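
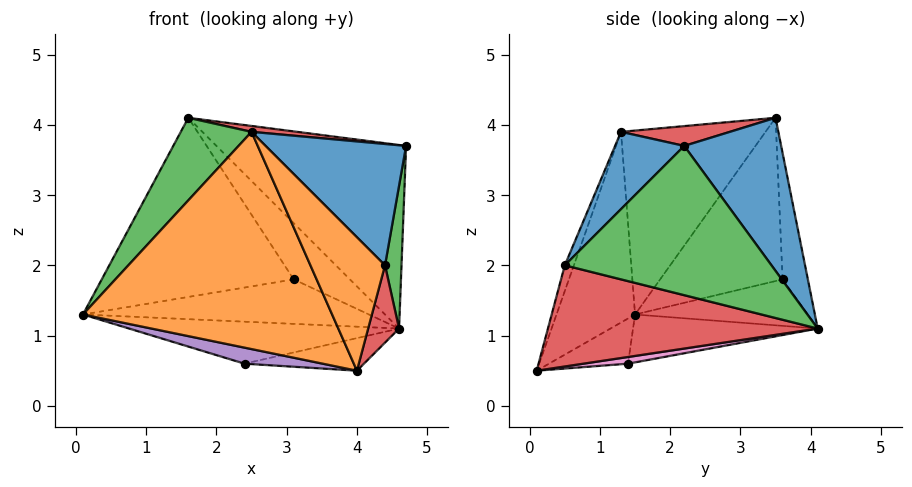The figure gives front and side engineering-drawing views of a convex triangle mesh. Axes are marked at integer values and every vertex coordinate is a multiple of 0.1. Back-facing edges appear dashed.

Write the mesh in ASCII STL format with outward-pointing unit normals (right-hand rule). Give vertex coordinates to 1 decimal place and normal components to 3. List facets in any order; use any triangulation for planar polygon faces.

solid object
 facet normal 0.385 0.752 0.535
  outer loop
   vertex 1.6 3.5 4.1
   vertex 4.7 2.2 3.7
   vertex 4.6 4.1 1.1
  endloop
 endfacet
 facet normal -0.294 -0.935 0.200
  outer loop
   vertex 2.5 1.3 3.9
   vertex 0.1 1.5 1.3
   vertex 4.0 0.1 0.5
  endloop
 endfacet
 facet normal -0.703 -0.344 0.622
  outer loop
   vertex 2.5 1.3 3.9
   vertex 1.6 3.5 4.1
   vertex 0.1 1.5 1.3
  endloop
 endfacet
 facet normal 0.109 -0.046 0.993
  outer loop
   vertex 2.5 1.3 3.9
   vertex 4.7 2.2 3.7
   vertex 1.6 3.5 4.1
  endloop
 endfacet
 facet normal -0.290 -0.287 -0.913
  outer loop
   vertex 2.4 1.4 0.6
   vertex 4.0 0.1 0.5
   vertex 0.1 1.5 1.3
  endloop
 endfacet
 facet normal -0.255 0.373 -0.892
  outer loop
   vertex 2.4 1.4 0.6
   vertex 0.1 1.5 1.3
   vertex 4.6 4.1 1.1
  endloop
 endfacet
 facet normal 0.052 0.140 -0.989
  outer loop
   vertex 2.4 1.4 0.6
   vertex 4.6 4.1 1.1
   vertex 4.0 0.1 0.5
  endloop
 endfacet
 facet normal -0.463 0.767 -0.444
  outer loop
   vertex 3.1 3.6 1.8
   vertex 4.6 4.1 1.1
   vertex 0.1 1.5 1.3
  endloop
 endfacet
 facet normal -0.513 0.804 -0.300
  outer loop
   vertex 3.1 3.6 1.8
   vertex 0.1 1.5 1.3
   vertex 1.6 3.5 4.1
  endloop
 endfacet
 facet normal -0.400 0.889 -0.222
  outer loop
   vertex 3.1 3.6 1.8
   vertex 1.6 3.5 4.1
   vertex 4.6 4.1 1.1
  endloop
 endfacet
 facet normal 0.342 -0.694 0.634
  outer loop
   vertex 4.4 0.5 2.0
   vertex 4.7 2.2 3.7
   vertex 2.5 1.3 3.9
  endloop
 endfacet
 facet normal -0.116 -0.952 0.285
  outer loop
   vertex 4.4 0.5 2.0
   vertex 2.5 1.3 3.9
   vertex 4.0 0.1 0.5
  endloop
 endfacet
 facet normal 0.992 -0.079 -0.096
  outer loop
   vertex 4.4 0.5 2.0
   vertex 4.6 4.1 1.1
   vertex 4.7 2.2 3.7
  endloop
 endfacet
 facet normal 0.967 -0.111 -0.228
  outer loop
   vertex 4.4 0.5 2.0
   vertex 4.0 0.1 0.5
   vertex 4.6 4.1 1.1
  endloop
 endfacet
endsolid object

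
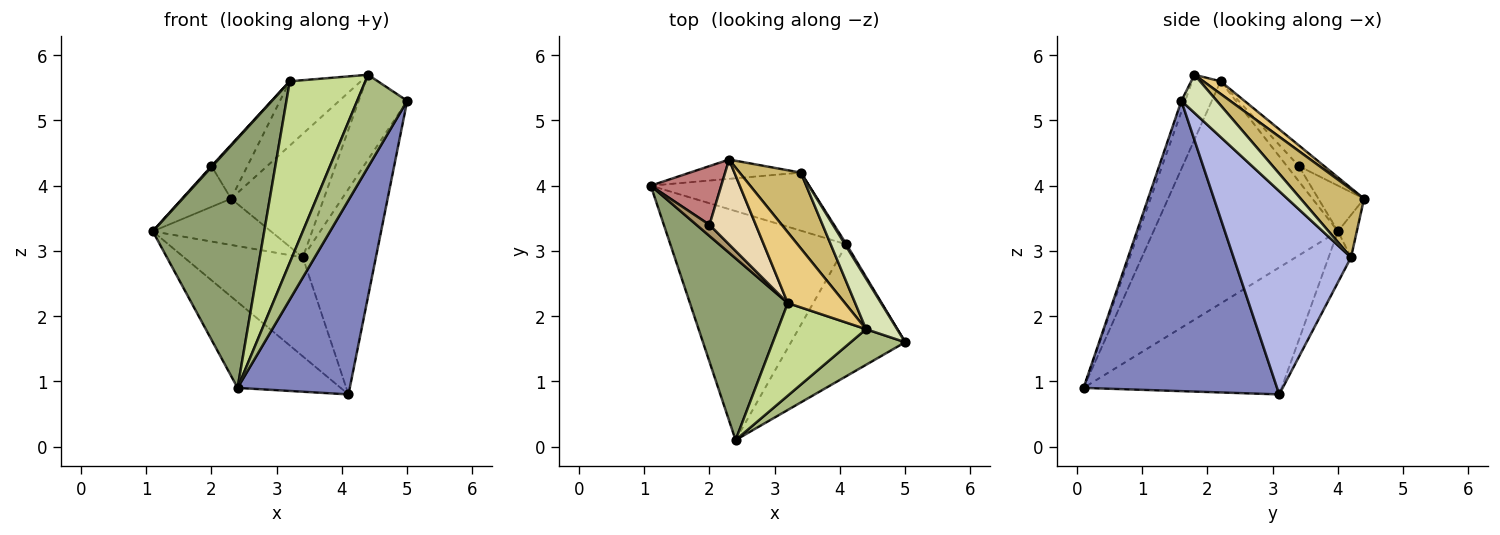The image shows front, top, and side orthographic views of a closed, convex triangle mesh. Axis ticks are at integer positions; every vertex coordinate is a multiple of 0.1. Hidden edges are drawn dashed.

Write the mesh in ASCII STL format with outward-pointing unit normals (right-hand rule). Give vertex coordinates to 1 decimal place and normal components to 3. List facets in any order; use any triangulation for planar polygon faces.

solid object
 facet normal -0.559 0.291 -0.776
  outer loop
   vertex 4.1 3.1 0.8
   vertex 2.4 0.1 0.9
   vertex 1.1 4.0 3.3
  endloop
 endfacet
 facet normal 0.819 -0.475 -0.322
  outer loop
   vertex 4.1 3.1 0.8
   vertex 5.0 1.6 5.3
   vertex 2.4 0.1 0.9
  endloop
 endfacet
 facet normal -0.161 0.851 -0.500
  outer loop
   vertex 3.4 4.2 2.9
   vertex 4.1 3.1 0.8
   vertex 1.1 4.0 3.3
  endloop
 endfacet
 facet normal 0.849 0.528 0.006
  outer loop
   vertex 3.4 4.2 2.9
   vertex 5.0 1.6 5.3
   vertex 4.1 3.1 0.8
  endloop
 endfacet
 facet normal -0.801 -0.484 0.353
  outer loop
   vertex 3.2 2.2 5.6
   vertex 1.1 4.0 3.3
   vertex 2.4 0.1 0.9
  endloop
 endfacet
 facet normal -0.071 -0.931 0.359
  outer loop
   vertex 4.4 1.8 5.7
   vertex 2.4 0.1 0.9
   vertex 5.0 1.6 5.3
  endloop
 endfacet
 facet normal -0.317 -0.844 0.431
  outer loop
   vertex 4.4 1.8 5.7
   vertex 3.2 2.2 5.6
   vertex 2.4 0.1 0.9
  endloop
 endfacet
 facet normal 0.532 0.728 0.434
  outer loop
   vertex 4.4 1.8 5.7
   vertex 5.0 1.6 5.3
   vertex 3.4 4.2 2.9
  endloop
 endfacet
 facet normal -0.758 -0.054 0.650
  outer loop
   vertex 2.0 3.4 4.3
   vertex 1.1 4.0 3.3
   vertex 3.2 2.2 5.6
  endloop
 endfacet
 facet normal 0.503 0.737 0.452
  outer loop
   vertex 2.3 4.4 3.8
   vertex 4.4 1.8 5.7
   vertex 3.4 4.2 2.9
  endloop
 endfacet
 facet normal 0.160 0.663 0.731
  outer loop
   vertex 2.3 4.4 3.8
   vertex 3.2 2.2 5.6
   vertex 4.4 1.8 5.7
  endloop
 endfacet
 facet normal -0.354 0.501 0.790
  outer loop
   vertex 2.3 4.4 3.8
   vertex 2.0 3.4 4.3
   vertex 3.2 2.2 5.6
  endloop
 endfacet
 facet normal -0.146 0.913 -0.381
  outer loop
   vertex 2.3 4.4 3.8
   vertex 3.4 4.2 2.9
   vertex 1.1 4.0 3.3
  endloop
 endfacet
 facet normal -0.470 0.503 0.725
  outer loop
   vertex 2.3 4.4 3.8
   vertex 1.1 4.0 3.3
   vertex 2.0 3.4 4.3
  endloop
 endfacet
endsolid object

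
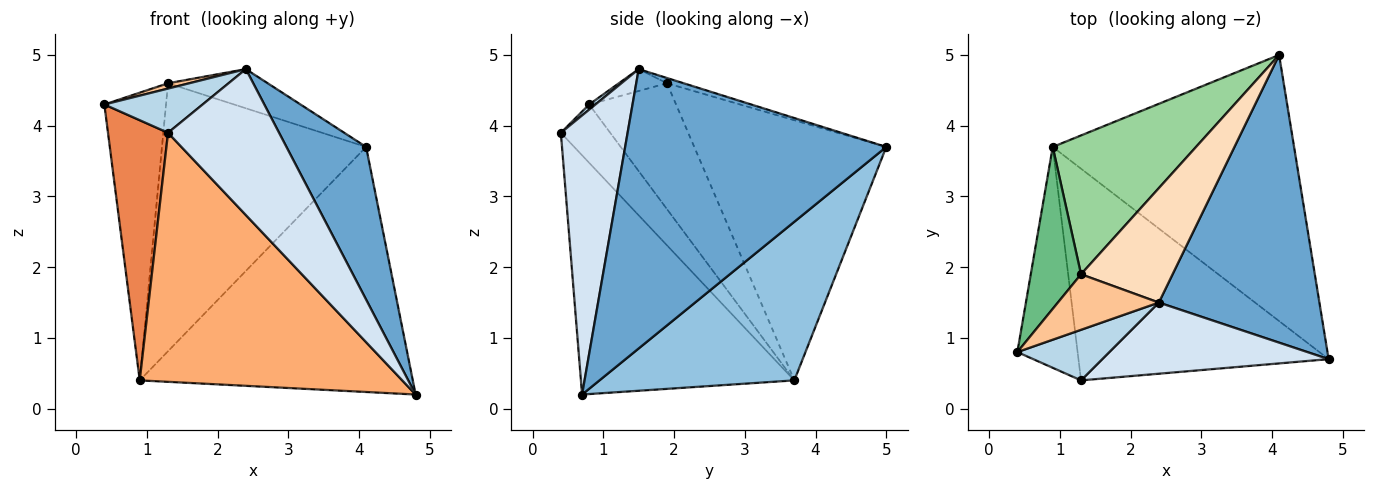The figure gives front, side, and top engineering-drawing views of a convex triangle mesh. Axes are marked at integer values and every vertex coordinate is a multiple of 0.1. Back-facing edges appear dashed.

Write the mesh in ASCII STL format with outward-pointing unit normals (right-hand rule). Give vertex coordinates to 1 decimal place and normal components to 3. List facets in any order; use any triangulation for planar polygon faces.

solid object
 facet normal 0.838 -0.256 0.482
  outer loop
   vertex 2.4 1.5 4.8
   vertex 4.8 0.7 0.2
   vertex 4.1 5.0 3.7
  endloop
 endfacet
 facet normal 0.435 0.610 -0.662
  outer loop
   vertex 0.9 3.7 0.4
   vertex 4.1 5.0 3.7
   vertex 4.8 0.7 0.2
  endloop
 endfacet
 facet normal 0.042 -0.658 0.752
  outer loop
   vertex 1.3 0.4 3.9
   vertex 2.4 1.5 4.8
   vertex 0.4 0.8 4.3
  endloop
 endfacet
 facet normal 0.475 -0.791 0.386
  outer loop
   vertex 1.3 0.4 3.9
   vertex 4.8 0.7 0.2
   vertex 2.4 1.5 4.8
  endloop
 endfacet
 facet normal -0.531 -0.646 -0.548
  outer loop
   vertex 1.3 0.4 3.9
   vertex 0.4 0.8 4.3
   vertex 0.9 3.7 0.4
  endloop
 endfacet
 facet normal -0.527 -0.648 -0.551
  outer loop
   vertex 1.3 0.4 3.9
   vertex 0.9 3.7 0.4
   vertex 4.8 0.7 0.2
  endloop
 endfacet
 facet normal -0.211 -0.093 0.973
  outer loop
   vertex 1.3 1.9 4.6
   vertex 0.4 0.8 4.3
   vertex 2.4 1.5 4.8
  endloop
 endfacet
 facet normal -0.054 0.323 0.945
  outer loop
   vertex 1.3 1.9 4.6
   vertex 2.4 1.5 4.8
   vertex 4.1 5.0 3.7
  endloop
 endfacet
 facet normal -0.776 0.550 0.310
  outer loop
   vertex 1.3 1.9 4.6
   vertex 0.9 3.7 0.4
   vertex 0.4 0.8 4.3
  endloop
 endfacet
 facet normal -0.641 0.681 0.353
  outer loop
   vertex 1.3 1.9 4.6
   vertex 4.1 5.0 3.7
   vertex 0.9 3.7 0.4
  endloop
 endfacet
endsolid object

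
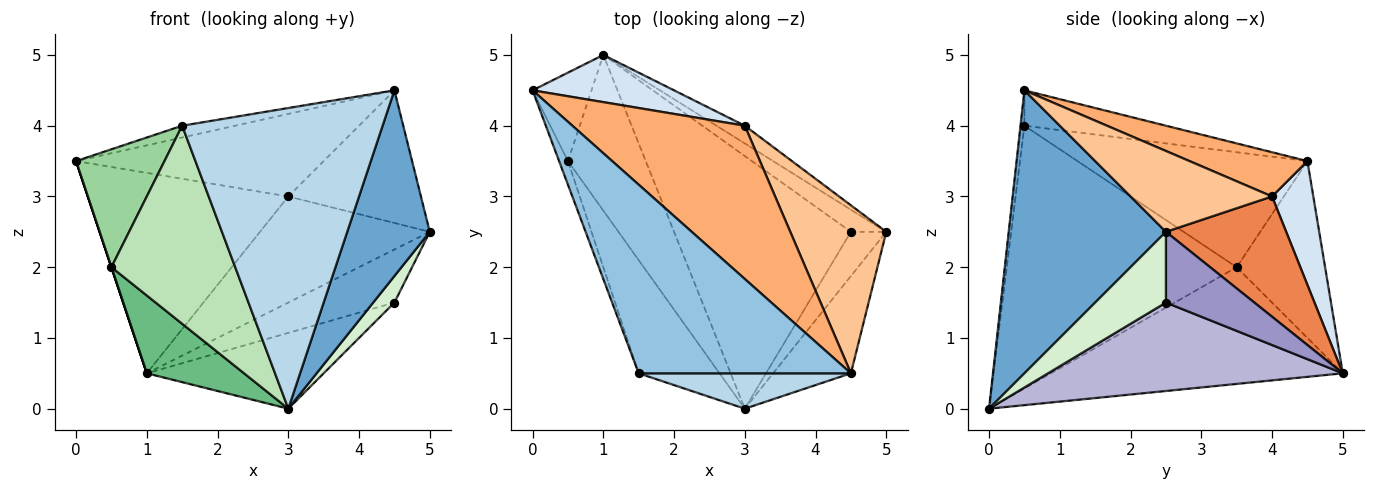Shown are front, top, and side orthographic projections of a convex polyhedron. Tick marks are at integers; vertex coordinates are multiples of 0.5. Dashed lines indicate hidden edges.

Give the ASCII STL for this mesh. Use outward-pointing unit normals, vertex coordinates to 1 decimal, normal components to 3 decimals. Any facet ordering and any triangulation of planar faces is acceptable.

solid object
 facet normal 0.860 -0.452 -0.237
  outer loop
   vertex 4.5 0.5 4.5
   vertex 3.0 0.0 0.0
   vertex 5.0 2.5 2.5
  endloop
 endfacet
 facet normal -0.164 0.062 0.985
  outer loop
   vertex 1.5 0.5 4.0
   vertex 4.5 0.5 4.5
   vertex 0.0 4.5 3.5
  endloop
 endfacet
 facet normal -0.019 -0.993 0.117
  outer loop
   vertex 1.5 0.5 4.0
   vertex 3.0 0.0 0.0
   vertex 4.5 0.5 4.5
  endloop
 endfacet
 facet normal 0.197 0.954 0.225
  outer loop
   vertex 3.0 4.0 3.0
   vertex 1.0 5.0 0.5
   vertex 0.0 4.5 3.5
  endloop
 endfacet
 facet normal 0.573 0.809 -0.135
  outer loop
   vertex 3.0 4.0 3.0
   vertex 5.0 2.5 2.5
   vertex 1.0 5.0 0.5
  endloop
 endfacet
 facet normal 0.220 0.462 0.859
  outer loop
   vertex 3.0 4.0 3.0
   vertex 0.0 4.5 3.5
   vertex 4.5 0.5 4.5
  endloop
 endfacet
 facet normal 0.551 0.517 0.655
  outer loop
   vertex 3.0 4.0 3.0
   vertex 4.5 0.5 4.5
   vertex 5.0 2.5 2.5
  endloop
 endfacet
 facet normal -0.949 0.000 -0.316
  outer loop
   vertex 0.5 3.5 2.0
   vertex 0.0 4.5 3.5
   vertex 1.0 5.0 0.5
  endloop
 endfacet
 facet normal -0.802 -0.267 -0.535
  outer loop
   vertex 0.5 3.5 2.0
   vertex 1.0 5.0 0.5
   vertex 3.0 0.0 0.0
  endloop
 endfacet
 facet normal -0.931 -0.358 -0.072
  outer loop
   vertex 0.5 3.5 2.0
   vertex 1.5 0.5 4.0
   vertex 0.0 4.5 3.5
  endloop
 endfacet
 facet normal -0.850 -0.458 -0.261
  outer loop
   vertex 0.5 3.5 2.0
   vertex 3.0 0.0 0.0
   vertex 1.5 0.5 4.0
  endloop
 endfacet
 facet normal 0.864 -0.259 -0.432
  outer loop
   vertex 4.5 2.5 1.5
   vertex 5.0 2.5 2.5
   vertex 3.0 0.0 0.0
  endloop
 endfacet
 facet normal 0.610 0.732 -0.305
  outer loop
   vertex 4.5 2.5 1.5
   vertex 1.0 5.0 0.5
   vertex 5.0 2.5 2.5
  endloop
 endfacet
 facet normal 0.432 0.259 -0.864
  outer loop
   vertex 4.5 2.5 1.5
   vertex 3.0 0.0 0.0
   vertex 1.0 5.0 0.5
  endloop
 endfacet
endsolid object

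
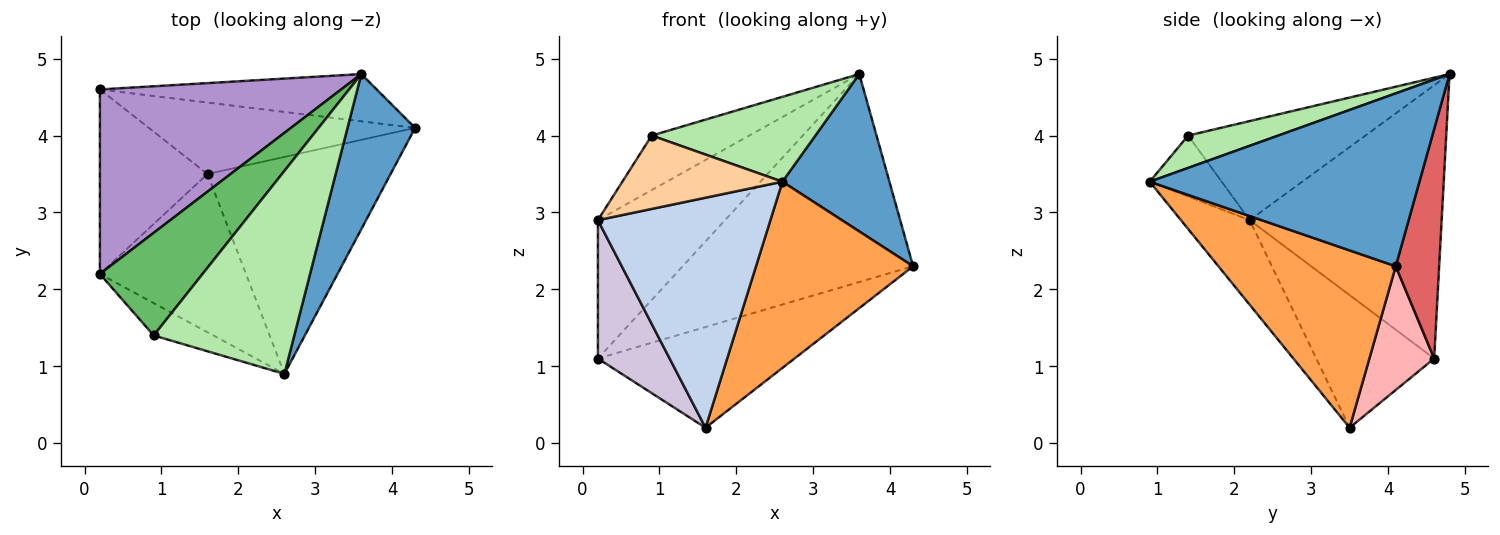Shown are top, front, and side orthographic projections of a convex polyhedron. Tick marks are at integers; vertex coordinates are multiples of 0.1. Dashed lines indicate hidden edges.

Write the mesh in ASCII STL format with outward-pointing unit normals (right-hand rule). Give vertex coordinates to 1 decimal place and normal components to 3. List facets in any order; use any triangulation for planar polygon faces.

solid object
 facet normal 0.874 -0.347 0.342
  outer loop
   vertex 3.6 4.8 4.8
   vertex 2.6 0.9 3.4
   vertex 4.3 4.1 2.3
  endloop
 endfacet
 facet normal -0.312 -0.783 -0.539
  outer loop
   vertex 1.6 3.5 0.2
   vertex 2.6 0.9 3.4
   vertex 0.2 2.2 2.9
  endloop
 endfacet
 facet normal 0.592 -0.525 -0.611
  outer loop
   vertex 1.6 3.5 0.2
   vertex 4.3 4.1 2.3
   vertex 2.6 0.9 3.4
  endloop
 endfacet
 facet normal -0.381 -0.846 -0.373
  outer loop
   vertex 0.9 1.4 4.0
   vertex 0.2 2.2 2.9
   vertex 2.6 0.9 3.4
  endloop
 endfacet
 facet normal -0.649 0.357 0.672
  outer loop
   vertex 0.9 1.4 4.0
   vertex 3.6 4.8 4.8
   vertex 0.2 2.2 2.9
  endloop
 endfacet
 facet normal 0.208 -0.377 0.903
  outer loop
   vertex 0.9 1.4 4.0
   vertex 2.6 0.9 3.4
   vertex 3.6 4.8 4.8
  endloop
 endfacet
 facet normal 0.181 0.959 -0.218
  outer loop
   vertex 0.2 4.6 1.1
   vertex 3.6 4.8 4.8
   vertex 4.3 4.1 2.3
  endloop
 endfacet
 facet normal 0.260 0.788 -0.559
  outer loop
   vertex 0.2 4.6 1.1
   vertex 4.3 4.1 2.3
   vertex 1.6 3.5 0.2
  endloop
 endfacet
 facet normal -0.671 0.445 0.593
  outer loop
   vertex 0.2 4.6 1.1
   vertex 0.2 2.2 2.9
   vertex 3.6 4.8 4.8
  endloop
 endfacet
 facet normal -0.702 -0.427 -0.570
  outer loop
   vertex 0.2 4.6 1.1
   vertex 1.6 3.5 0.2
   vertex 0.2 2.2 2.9
  endloop
 endfacet
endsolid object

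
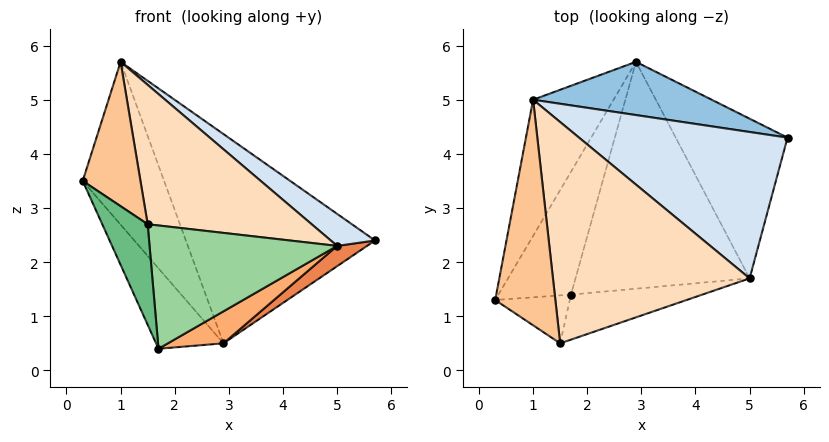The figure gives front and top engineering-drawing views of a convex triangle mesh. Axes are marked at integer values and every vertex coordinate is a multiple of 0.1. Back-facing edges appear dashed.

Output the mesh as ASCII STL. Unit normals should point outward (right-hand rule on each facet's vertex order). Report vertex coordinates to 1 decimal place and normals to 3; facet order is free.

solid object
 facet normal -0.898 0.338 -0.283
  outer loop
   vertex 2.9 5.7 0.5
   vertex 0.3 1.3 3.5
   vertex 1.0 5.0 5.7
  endloop
 endfacet
 facet normal 0.302 0.924 0.235
  outer loop
   vertex 2.9 5.7 0.5
   vertex 1.0 5.0 5.7
   vertex 5.7 4.3 2.4
  endloop
 endfacet
 facet normal -0.884 0.256 -0.391
  outer loop
   vertex 1.7 1.4 0.4
   vertex 0.3 1.3 3.5
   vertex 2.9 5.7 0.5
  endloop
 endfacet
 facet normal 0.547 -0.179 0.818
  outer loop
   vertex 5.0 1.7 2.3
   vertex 5.7 4.3 2.4
   vertex 1.0 5.0 5.7
  endloop
 endfacet
 facet normal 0.521 -0.108 -0.847
  outer loop
   vertex 5.0 1.7 2.3
   vertex 2.9 5.7 0.5
   vertex 5.7 4.3 2.4
  endloop
 endfacet
 facet normal 0.504 -0.121 -0.856
  outer loop
   vertex 5.0 1.7 2.3
   vertex 1.7 1.4 0.4
   vertex 2.9 5.7 0.5
  endloop
 endfacet
 facet normal 0.198 -0.528 0.826
  outer loop
   vertex 1.5 0.5 2.7
   vertex 1.0 5.0 5.7
   vertex 0.3 1.3 3.5
  endloop
 endfacet
 facet normal 0.269 -0.513 0.815
  outer loop
   vertex 1.5 0.5 2.7
   vertex 5.0 1.7 2.3
   vertex 1.0 5.0 5.7
  endloop
 endfacet
 facet normal -0.664 -0.675 -0.322
  outer loop
   vertex 1.5 0.5 2.7
   vertex 0.3 1.3 3.5
   vertex 1.7 1.4 0.4
  endloop
 endfacet
 facet normal 0.272 -0.904 -0.330
  outer loop
   vertex 1.5 0.5 2.7
   vertex 1.7 1.4 0.4
   vertex 5.0 1.7 2.3
  endloop
 endfacet
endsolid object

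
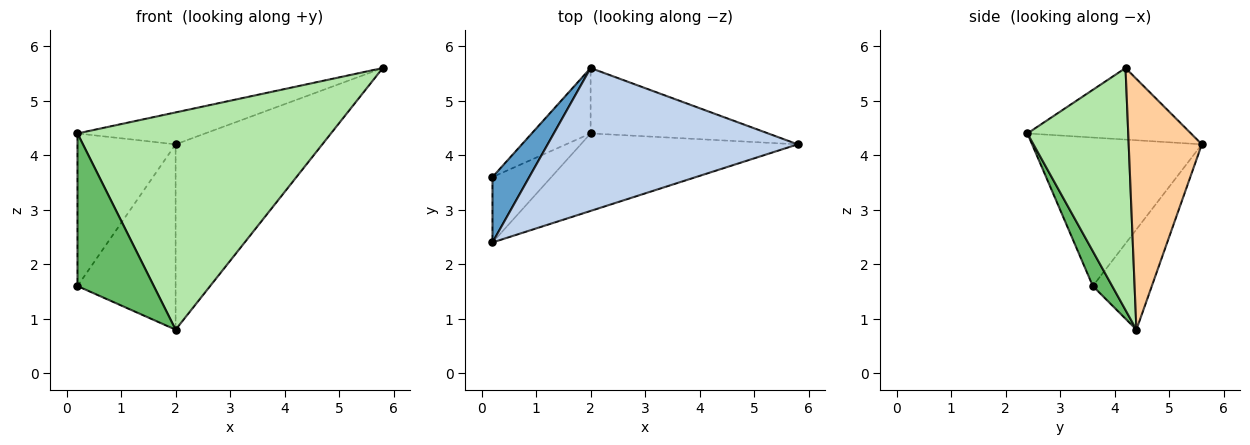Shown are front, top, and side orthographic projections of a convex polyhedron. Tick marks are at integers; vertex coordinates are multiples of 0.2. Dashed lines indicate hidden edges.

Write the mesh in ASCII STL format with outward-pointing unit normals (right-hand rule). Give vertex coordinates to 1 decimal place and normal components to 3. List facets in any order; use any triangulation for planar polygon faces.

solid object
 facet normal -0.847 0.489 0.210
  outer loop
   vertex 0.2 2.4 4.4
   vertex 2.0 5.6 4.2
   vertex 0.2 3.6 1.6
  endloop
 endfacet
 facet normal -0.269 0.210 0.940
  outer loop
   vertex 0.2 2.4 4.4
   vertex 5.8 4.2 5.6
   vertex 2.0 5.6 4.2
  endloop
 endfacet
 facet normal -0.493 0.820 -0.290
  outer loop
   vertex 2.0 4.4 0.8
   vertex 0.2 3.6 1.6
   vertex 2.0 5.6 4.2
  endloop
 endfacet
 facet normal 0.425 0.853 -0.301
  outer loop
   vertex 2.0 4.4 0.8
   vertex 2.0 5.6 4.2
   vertex 5.8 4.2 5.6
  endloop
 endfacet
 facet normal 0.227 -0.895 -0.384
  outer loop
   vertex 2.0 4.4 0.8
   vertex 0.2 2.4 4.4
   vertex 0.2 3.6 1.6
  endloop
 endfacet
 facet normal 0.351 -0.882 -0.315
  outer loop
   vertex 2.0 4.4 0.8
   vertex 5.8 4.2 5.6
   vertex 0.2 2.4 4.4
  endloop
 endfacet
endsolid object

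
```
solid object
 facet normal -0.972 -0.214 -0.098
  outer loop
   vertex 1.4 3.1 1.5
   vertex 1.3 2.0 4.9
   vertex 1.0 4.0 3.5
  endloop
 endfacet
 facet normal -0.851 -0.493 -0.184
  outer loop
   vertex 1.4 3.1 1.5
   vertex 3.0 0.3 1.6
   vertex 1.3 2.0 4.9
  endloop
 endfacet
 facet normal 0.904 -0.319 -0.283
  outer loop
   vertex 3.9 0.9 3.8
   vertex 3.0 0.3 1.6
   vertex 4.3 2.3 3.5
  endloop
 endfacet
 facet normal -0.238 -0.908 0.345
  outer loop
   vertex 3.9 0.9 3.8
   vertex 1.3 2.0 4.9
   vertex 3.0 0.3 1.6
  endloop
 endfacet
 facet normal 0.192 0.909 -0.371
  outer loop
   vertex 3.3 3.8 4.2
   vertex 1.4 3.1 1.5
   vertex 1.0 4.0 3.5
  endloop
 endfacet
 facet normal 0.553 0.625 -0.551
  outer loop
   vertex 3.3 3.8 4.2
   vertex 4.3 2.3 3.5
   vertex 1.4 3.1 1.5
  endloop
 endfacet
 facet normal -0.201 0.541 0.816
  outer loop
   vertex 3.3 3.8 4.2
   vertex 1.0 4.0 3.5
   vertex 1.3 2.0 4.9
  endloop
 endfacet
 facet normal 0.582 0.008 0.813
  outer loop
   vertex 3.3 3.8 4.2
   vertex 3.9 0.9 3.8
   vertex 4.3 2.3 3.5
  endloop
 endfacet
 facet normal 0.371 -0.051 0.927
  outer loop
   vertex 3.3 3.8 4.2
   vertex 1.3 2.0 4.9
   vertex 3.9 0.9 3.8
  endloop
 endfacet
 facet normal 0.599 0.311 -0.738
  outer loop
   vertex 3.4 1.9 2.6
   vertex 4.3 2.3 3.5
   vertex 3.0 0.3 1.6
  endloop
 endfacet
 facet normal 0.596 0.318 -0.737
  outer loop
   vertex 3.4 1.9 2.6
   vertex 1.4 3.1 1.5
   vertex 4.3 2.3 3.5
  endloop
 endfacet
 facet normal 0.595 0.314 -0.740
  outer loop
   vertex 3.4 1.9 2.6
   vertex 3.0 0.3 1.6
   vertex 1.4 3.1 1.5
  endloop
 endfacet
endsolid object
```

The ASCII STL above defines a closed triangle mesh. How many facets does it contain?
12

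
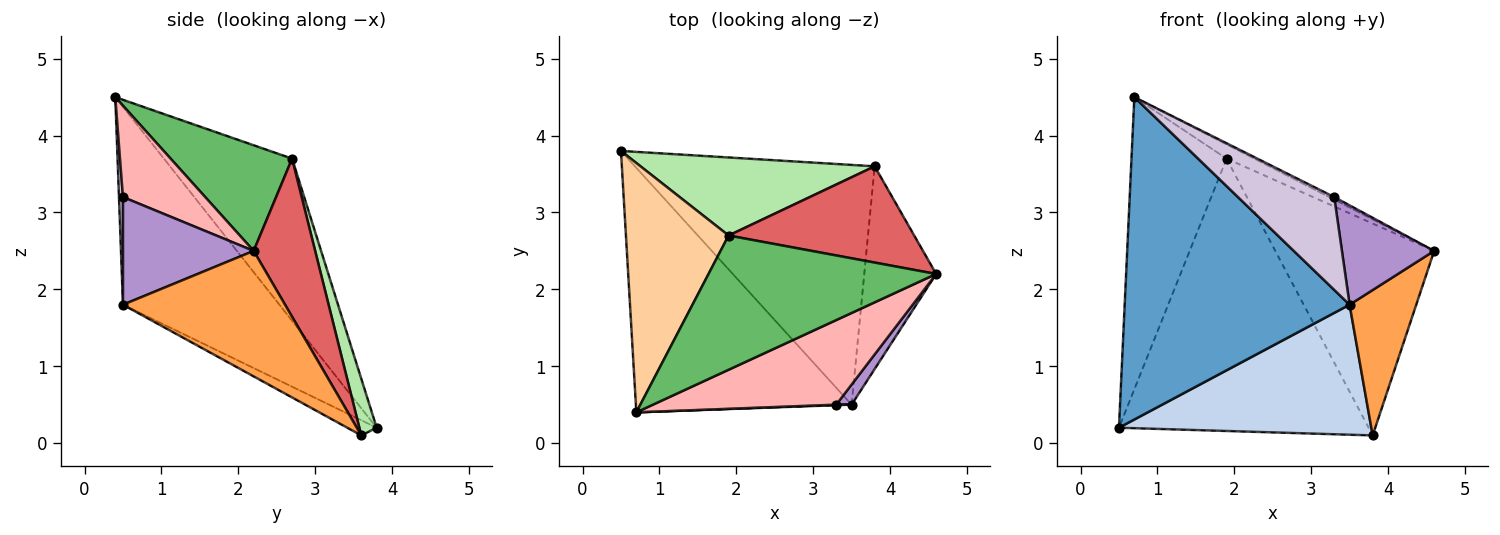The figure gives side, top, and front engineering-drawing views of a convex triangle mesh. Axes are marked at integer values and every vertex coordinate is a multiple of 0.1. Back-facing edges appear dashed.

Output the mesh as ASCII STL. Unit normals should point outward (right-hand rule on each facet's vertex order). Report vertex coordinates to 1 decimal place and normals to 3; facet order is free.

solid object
 facet normal -0.485 -0.697 -0.529
  outer loop
   vertex 3.5 0.5 1.8
   vertex 0.7 0.4 4.5
   vertex 0.5 3.8 0.2
  endloop
 endfacet
 facet normal -0.055 -0.476 -0.878
  outer loop
   vertex 3.5 0.5 1.8
   vertex 0.5 3.8 0.2
   vertex 3.8 3.6 0.1
  endloop
 endfacet
 facet normal 0.817 -0.336 -0.468
  outer loop
   vertex 3.5 0.5 1.8
   vertex 3.8 3.6 0.1
   vertex 4.6 2.2 2.5
  endloop
 endfacet
 facet normal -0.716 0.531 0.453
  outer loop
   vertex 1.9 2.7 3.7
   vertex 0.5 3.8 0.2
   vertex 0.7 0.4 4.5
  endloop
 endfacet
 facet normal 0.419 0.095 0.903
  outer loop
   vertex 1.9 2.7 3.7
   vertex 0.7 0.4 4.5
   vertex 4.6 2.2 2.5
  endloop
 endfacet
 facet normal 0.066 0.959 0.275
  outer loop
   vertex 1.9 2.7 3.7
   vertex 3.8 3.6 0.1
   vertex 0.5 3.8 0.2
  endloop
 endfacet
 facet normal 0.332 0.859 0.390
  outer loop
   vertex 1.9 2.7 3.7
   vertex 4.6 2.2 2.5
   vertex 3.8 3.6 0.1
  endloop
 endfacet
 facet normal 0.446 0.027 0.895
  outer loop
   vertex 3.3 0.5 3.2
   vertex 4.6 2.2 2.5
   vertex 0.7 0.4 4.5
  endloop
 endfacet
 facet normal 0.811 -0.573 0.116
  outer loop
   vertex 3.3 0.5 3.2
   vertex 3.5 0.5 1.8
   vertex 4.6 2.2 2.5
  endloop
 endfacet
 facet normal 0.041 -0.999 0.006
  outer loop
   vertex 3.3 0.5 3.2
   vertex 0.7 0.4 4.5
   vertex 3.5 0.5 1.8
  endloop
 endfacet
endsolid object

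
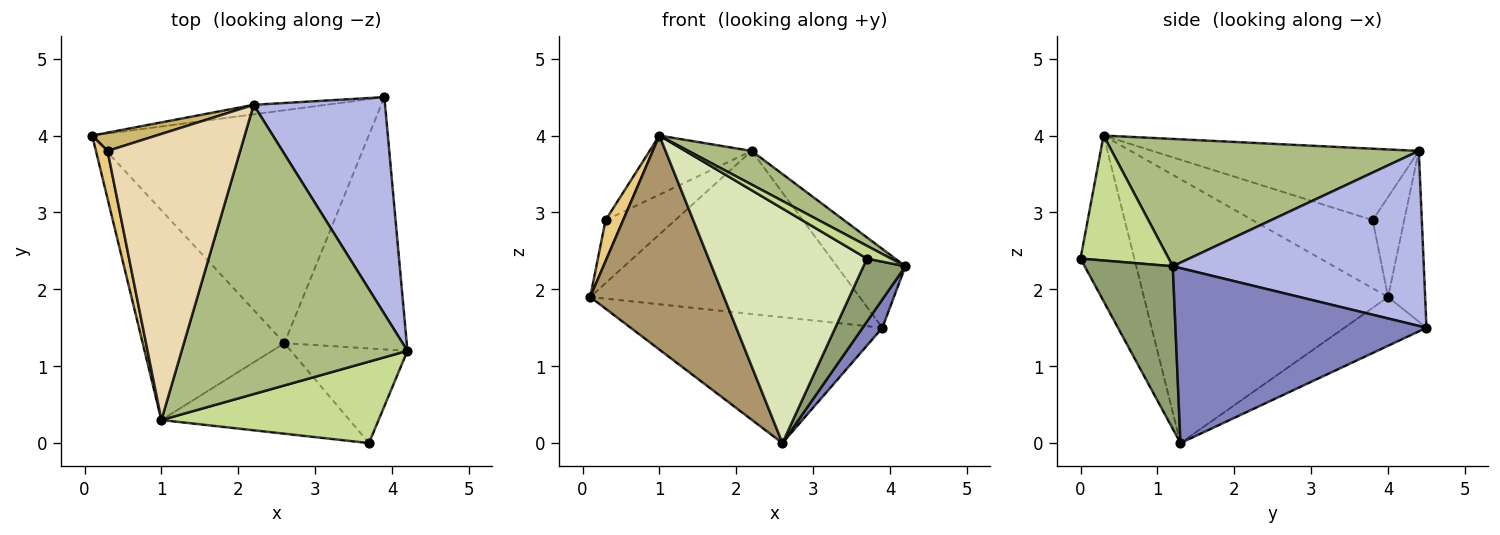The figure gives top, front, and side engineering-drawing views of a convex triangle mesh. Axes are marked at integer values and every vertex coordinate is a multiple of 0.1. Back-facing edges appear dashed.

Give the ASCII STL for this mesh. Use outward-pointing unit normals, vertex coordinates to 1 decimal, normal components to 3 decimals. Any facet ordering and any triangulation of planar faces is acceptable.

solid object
 facet normal -0.153 0.470 -0.869
  outer loop
   vertex 2.6 1.3 0.0
   vertex 0.1 4.0 1.9
   vertex 3.9 4.5 1.5
  endloop
 endfacet
 facet normal 0.818 -0.064 -0.572
  outer loop
   vertex 2.6 1.3 0.0
   vertex 3.9 4.5 1.5
   vertex 4.2 1.2 2.3
  endloop
 endfacet
 facet normal -0.136 0.989 -0.058
  outer loop
   vertex 2.2 4.4 3.8
   vertex 3.9 4.5 1.5
   vertex 0.1 4.0 1.9
  endloop
 endfacet
 facet normal 0.781 0.213 0.587
  outer loop
   vertex 2.2 4.4 3.8
   vertex 4.2 1.2 2.3
   vertex 3.9 4.5 1.5
  endloop
 endfacet
 facet normal 0.758 -0.361 -0.543
  outer loop
   vertex 3.7 0.0 2.4
   vertex 2.6 1.3 0.0
   vertex 4.2 1.2 2.3
  endloop
 endfacet
 facet normal 0.489 -0.101 0.867
  outer loop
   vertex 1.0 0.3 4.0
   vertex 4.2 1.2 2.3
   vertex 2.2 4.4 3.8
  endloop
 endfacet
 facet normal 0.494 -0.134 0.859
  outer loop
   vertex 1.0 0.3 4.0
   vertex 3.7 0.0 2.4
   vertex 4.2 1.2 2.3
  endloop
 endfacet
 facet normal -0.302 -0.889 -0.343
  outer loop
   vertex 1.0 0.3 4.0
   vertex 2.6 1.3 0.0
   vertex 3.7 0.0 2.4
  endloop
 endfacet
 facet normal -0.793 -0.435 -0.426
  outer loop
   vertex 1.0 0.3 4.0
   vertex 0.1 4.0 1.9
   vertex 2.6 1.3 0.0
  endloop
 endfacet
 facet normal -0.399 0.880 0.256
  outer loop
   vertex 0.3 3.8 2.9
   vertex 2.2 4.4 3.8
   vertex 0.1 4.0 1.9
  endloop
 endfacet
 facet normal -0.976 -0.143 0.167
  outer loop
   vertex 0.3 3.8 2.9
   vertex 0.1 4.0 1.9
   vertex 1.0 0.3 4.0
  endloop
 endfacet
 facet normal -0.467 0.179 0.866
  outer loop
   vertex 0.3 3.8 2.9
   vertex 1.0 0.3 4.0
   vertex 2.2 4.4 3.8
  endloop
 endfacet
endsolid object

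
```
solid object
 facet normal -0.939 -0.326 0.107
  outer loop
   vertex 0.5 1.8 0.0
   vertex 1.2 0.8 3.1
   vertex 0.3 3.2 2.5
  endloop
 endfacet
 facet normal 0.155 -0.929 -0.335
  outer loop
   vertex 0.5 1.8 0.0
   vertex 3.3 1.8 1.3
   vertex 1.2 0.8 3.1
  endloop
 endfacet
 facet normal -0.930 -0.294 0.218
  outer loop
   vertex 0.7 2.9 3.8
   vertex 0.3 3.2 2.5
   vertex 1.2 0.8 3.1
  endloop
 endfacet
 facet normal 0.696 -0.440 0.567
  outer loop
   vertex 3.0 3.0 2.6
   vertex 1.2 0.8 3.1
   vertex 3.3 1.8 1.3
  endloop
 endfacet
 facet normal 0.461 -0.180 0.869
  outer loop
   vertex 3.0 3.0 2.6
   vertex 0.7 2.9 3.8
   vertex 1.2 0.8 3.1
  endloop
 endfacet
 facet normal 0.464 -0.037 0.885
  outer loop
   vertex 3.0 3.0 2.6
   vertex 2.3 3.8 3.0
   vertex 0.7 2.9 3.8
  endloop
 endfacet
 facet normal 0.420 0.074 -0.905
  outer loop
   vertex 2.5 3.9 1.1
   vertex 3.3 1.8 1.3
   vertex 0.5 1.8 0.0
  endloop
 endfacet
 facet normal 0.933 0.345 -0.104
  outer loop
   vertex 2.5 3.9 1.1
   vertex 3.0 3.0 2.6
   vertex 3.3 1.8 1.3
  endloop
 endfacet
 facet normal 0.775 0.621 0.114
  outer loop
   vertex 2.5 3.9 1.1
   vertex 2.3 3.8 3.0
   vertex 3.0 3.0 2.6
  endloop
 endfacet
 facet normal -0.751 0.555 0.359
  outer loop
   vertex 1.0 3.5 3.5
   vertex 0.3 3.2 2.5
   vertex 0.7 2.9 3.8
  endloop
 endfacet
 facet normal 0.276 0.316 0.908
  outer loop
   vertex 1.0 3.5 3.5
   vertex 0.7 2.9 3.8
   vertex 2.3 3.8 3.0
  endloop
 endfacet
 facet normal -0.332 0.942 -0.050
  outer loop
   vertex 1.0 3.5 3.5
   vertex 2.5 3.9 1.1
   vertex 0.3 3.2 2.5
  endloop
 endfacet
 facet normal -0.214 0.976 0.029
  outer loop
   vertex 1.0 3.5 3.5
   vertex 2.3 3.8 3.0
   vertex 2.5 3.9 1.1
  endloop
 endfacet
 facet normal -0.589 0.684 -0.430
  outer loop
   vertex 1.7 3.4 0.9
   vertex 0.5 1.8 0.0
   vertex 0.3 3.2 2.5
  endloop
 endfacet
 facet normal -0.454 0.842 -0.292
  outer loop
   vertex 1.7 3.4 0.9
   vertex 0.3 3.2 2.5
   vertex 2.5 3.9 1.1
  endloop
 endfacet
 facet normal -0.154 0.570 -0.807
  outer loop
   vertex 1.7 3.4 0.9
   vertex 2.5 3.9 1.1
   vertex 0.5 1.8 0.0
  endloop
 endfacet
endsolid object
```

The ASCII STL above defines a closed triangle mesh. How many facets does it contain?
16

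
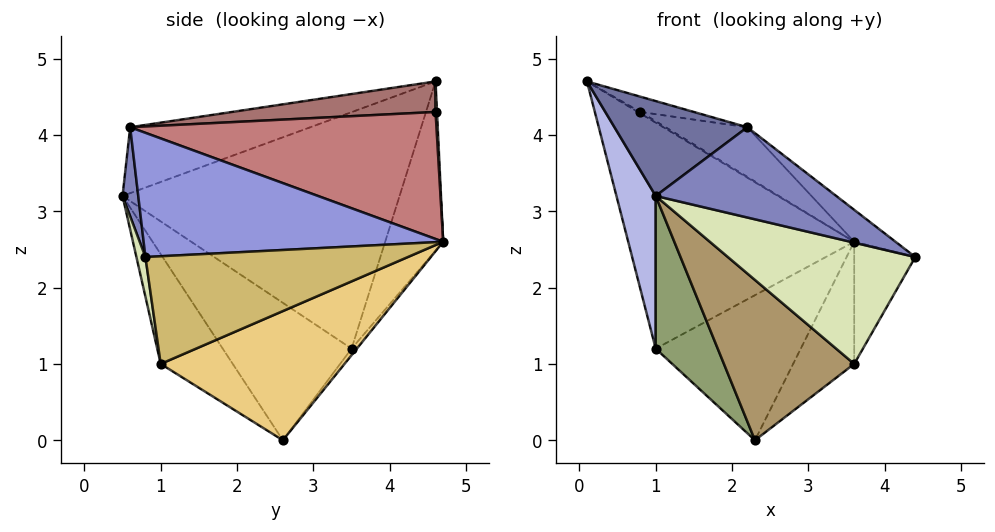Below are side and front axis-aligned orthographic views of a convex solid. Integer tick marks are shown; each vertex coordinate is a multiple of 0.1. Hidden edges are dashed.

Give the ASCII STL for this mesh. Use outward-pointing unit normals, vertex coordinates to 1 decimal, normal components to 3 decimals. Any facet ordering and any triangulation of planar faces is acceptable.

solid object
 facet normal -0.531 -0.392 0.752
  outer loop
   vertex 2.2 0.6 4.1
   vertex 0.1 4.6 4.7
   vertex 1.0 0.5 3.2
  endloop
 endfacet
 facet normal 0.087 -0.996 -0.005
  outer loop
   vertex 2.2 0.6 4.1
   vertex 1.0 0.5 3.2
   vertex 4.4 0.8 2.4
  endloop
 endfacet
 facet normal 0.605 0.083 0.792
  outer loop
   vertex 2.2 0.6 4.1
   vertex 4.4 0.8 2.4
   vertex 3.6 4.7 2.6
  endloop
 endfacet
 facet normal -0.969 -0.137 -0.206
  outer loop
   vertex 1.0 3.5 1.2
   vertex 1.0 0.5 3.2
   vertex 0.1 4.6 4.7
  endloop
 endfacet
 facet normal -0.755 -0.364 -0.545
  outer loop
   vertex 1.0 3.5 1.2
   vertex 2.3 2.6 0.0
   vertex 1.0 0.5 3.2
  endloop
 endfacet
 facet normal -0.233 0.909 -0.346
  outer loop
   vertex 1.0 3.5 1.2
   vertex 0.1 4.6 4.7
   vertex 3.6 4.7 2.6
  endloop
 endfacet
 facet normal -0.029 0.785 -0.619
  outer loop
   vertex 1.0 3.5 1.2
   vertex 3.6 4.7 2.6
   vertex 2.3 2.6 0.0
  endloop
 endfacet
 facet normal 0.047 -0.985 -0.168
  outer loop
   vertex 3.6 1.0 1.0
   vertex 4.4 0.8 2.4
   vertex 1.0 0.5 3.2
  endloop
 endfacet
 facet normal -0.383 -0.693 -0.611
  outer loop
   vertex 3.6 1.0 1.0
   vertex 1.0 0.5 3.2
   vertex 2.3 2.6 0.0
  endloop
 endfacet
 facet normal 0.863 0.201 -0.464
  outer loop
   vertex 3.6 1.0 1.0
   vertex 3.6 4.7 2.6
   vertex 4.4 0.8 2.4
  endloop
 endfacet
 facet normal 0.767 0.255 -0.589
  outer loop
   vertex 3.6 1.0 1.0
   vertex 2.3 2.6 0.0
   vertex 3.6 4.7 2.6
  endloop
 endfacet
 facet normal 0.375 0.656 0.656
  outer loop
   vertex 0.8 4.6 4.3
   vertex 3.6 4.7 2.6
   vertex 0.1 4.6 4.7
  endloop
 endfacet
 facet normal 0.492 0.129 0.861
  outer loop
   vertex 0.8 4.6 4.3
   vertex 0.1 4.6 4.7
   vertex 2.2 0.6 4.1
  endloop
 endfacet
 facet normal 0.511 0.136 0.849
  outer loop
   vertex 0.8 4.6 4.3
   vertex 2.2 0.6 4.1
   vertex 3.6 4.7 2.6
  endloop
 endfacet
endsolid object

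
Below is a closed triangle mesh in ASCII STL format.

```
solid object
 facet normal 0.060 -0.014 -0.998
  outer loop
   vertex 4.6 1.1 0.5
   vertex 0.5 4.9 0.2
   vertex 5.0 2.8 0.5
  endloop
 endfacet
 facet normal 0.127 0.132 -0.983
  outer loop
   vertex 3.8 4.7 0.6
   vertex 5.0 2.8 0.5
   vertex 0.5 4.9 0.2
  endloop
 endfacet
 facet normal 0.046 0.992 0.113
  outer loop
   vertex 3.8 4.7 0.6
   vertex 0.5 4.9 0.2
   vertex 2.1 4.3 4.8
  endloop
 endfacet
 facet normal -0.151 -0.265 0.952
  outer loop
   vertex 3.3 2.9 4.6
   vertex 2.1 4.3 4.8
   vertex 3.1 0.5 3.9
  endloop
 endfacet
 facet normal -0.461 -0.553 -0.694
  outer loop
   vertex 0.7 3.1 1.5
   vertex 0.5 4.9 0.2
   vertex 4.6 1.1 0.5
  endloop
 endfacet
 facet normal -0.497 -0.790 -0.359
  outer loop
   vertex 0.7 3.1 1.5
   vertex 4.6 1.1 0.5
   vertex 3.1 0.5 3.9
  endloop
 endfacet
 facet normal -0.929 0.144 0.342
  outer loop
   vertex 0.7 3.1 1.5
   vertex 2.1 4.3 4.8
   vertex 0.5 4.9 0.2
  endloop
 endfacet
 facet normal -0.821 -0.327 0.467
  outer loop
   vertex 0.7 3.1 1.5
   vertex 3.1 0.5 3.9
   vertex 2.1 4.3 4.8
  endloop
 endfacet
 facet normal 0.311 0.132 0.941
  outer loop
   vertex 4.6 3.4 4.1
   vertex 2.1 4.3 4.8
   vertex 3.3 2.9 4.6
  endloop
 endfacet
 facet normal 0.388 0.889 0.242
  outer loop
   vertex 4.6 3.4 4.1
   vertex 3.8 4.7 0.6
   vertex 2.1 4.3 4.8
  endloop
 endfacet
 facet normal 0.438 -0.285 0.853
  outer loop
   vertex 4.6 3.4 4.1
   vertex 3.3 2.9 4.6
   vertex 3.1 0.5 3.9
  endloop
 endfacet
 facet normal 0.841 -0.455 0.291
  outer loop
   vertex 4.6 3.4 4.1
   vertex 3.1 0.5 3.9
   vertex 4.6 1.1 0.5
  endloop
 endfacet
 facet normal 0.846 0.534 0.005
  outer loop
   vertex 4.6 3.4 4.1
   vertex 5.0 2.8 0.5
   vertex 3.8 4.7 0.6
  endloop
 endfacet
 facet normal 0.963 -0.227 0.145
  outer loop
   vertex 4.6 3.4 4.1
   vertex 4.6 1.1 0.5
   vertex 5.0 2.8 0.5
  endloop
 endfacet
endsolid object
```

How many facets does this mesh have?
14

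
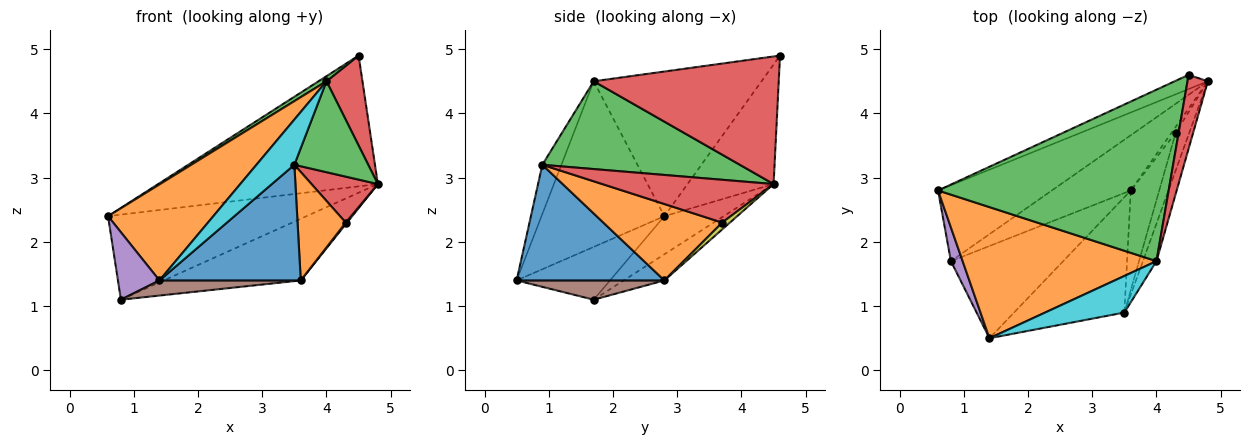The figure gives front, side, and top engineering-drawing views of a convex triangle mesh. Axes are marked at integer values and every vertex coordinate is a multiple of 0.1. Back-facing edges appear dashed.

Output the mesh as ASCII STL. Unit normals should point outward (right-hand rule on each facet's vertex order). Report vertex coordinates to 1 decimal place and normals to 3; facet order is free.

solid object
 facet normal -0.363 0.926 -0.101
  outer loop
   vertex 4.5 4.6 4.9
   vertex 4.8 4.5 2.9
   vertex 0.6 2.8 2.4
  endloop
 endfacet
 facet normal -0.568 -0.486 0.664
  outer loop
   vertex 4.0 1.7 4.5
   vertex 0.6 2.8 2.4
   vertex 1.4 0.5 1.4
  endloop
 endfacet
 facet normal -0.531 -0.025 0.847
  outer loop
   vertex 4.0 1.7 4.5
   vertex 4.5 4.6 4.9
   vertex 0.6 2.8 2.4
  endloop
 endfacet
 facet normal 0.970 -0.189 0.155
  outer loop
   vertex 4.0 1.7 4.5
   vertex 4.8 4.5 2.9
   vertex 4.5 4.6 4.9
  endloop
 endfacet
 facet normal -0.896 -0.398 0.199
  outer loop
   vertex 0.8 1.7 1.1
   vertex 1.4 0.5 1.4
   vertex 0.6 2.8 2.4
  endloop
 endfacet
 facet normal 0.167 -0.160 -0.973
  outer loop
   vertex 0.8 1.7 1.1
   vertex 3.6 2.8 1.4
   vertex 1.4 0.5 1.4
  endloop
 endfacet
 facet normal -0.217 0.728 -0.650
  outer loop
   vertex 0.8 1.7 1.1
   vertex 0.6 2.8 2.4
   vertex 4.8 4.5 2.9
  endloop
 endfacet
 facet normal -0.216 0.727 -0.652
  outer loop
   vertex 0.8 1.7 1.1
   vertex 4.8 4.5 2.9
   vertex 3.6 2.8 1.4
  endloop
 endfacet
 facet normal 0.845 -0.141 -0.516
  outer loop
   vertex 4.3 3.7 2.3
   vertex 3.6 2.8 1.4
   vertex 4.8 4.5 2.9
  endloop
 endfacet
 facet normal -0.364 -0.724 0.586
  outer loop
   vertex 3.5 0.9 3.2
   vertex 4.0 1.7 4.5
   vertex 1.4 0.5 1.4
  endloop
 endfacet
 facet normal 0.595 -0.569 -0.568
  outer loop
   vertex 3.5 0.9 3.2
   vertex 1.4 0.5 1.4
   vertex 3.6 2.8 1.4
  endloop
 endfacet
 facet normal 0.876 -0.355 -0.326
  outer loop
   vertex 3.5 0.9 3.2
   vertex 3.6 2.8 1.4
   vertex 4.3 3.7 2.3
  endloop
 endfacet
 facet normal 0.927 -0.347 -0.143
  outer loop
   vertex 3.5 0.9 3.2
   vertex 4.8 4.5 2.9
   vertex 4.0 1.7 4.5
  endloop
 endfacet
 facet normal 0.894 -0.347 -0.283
  outer loop
   vertex 3.5 0.9 3.2
   vertex 4.3 3.7 2.3
   vertex 4.8 4.5 2.9
  endloop
 endfacet
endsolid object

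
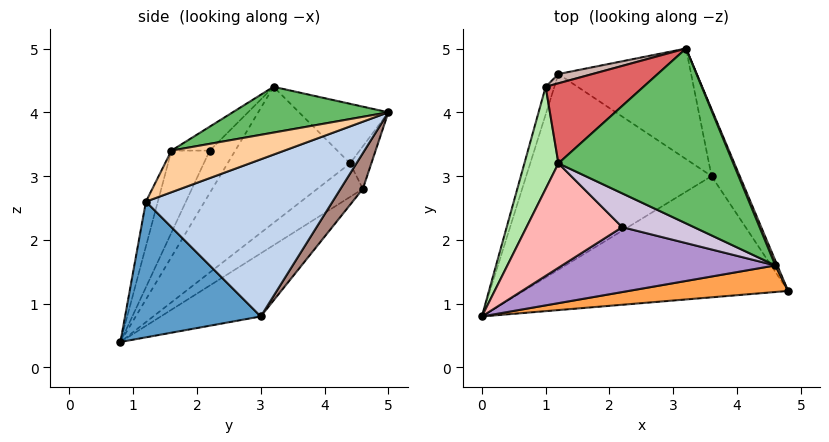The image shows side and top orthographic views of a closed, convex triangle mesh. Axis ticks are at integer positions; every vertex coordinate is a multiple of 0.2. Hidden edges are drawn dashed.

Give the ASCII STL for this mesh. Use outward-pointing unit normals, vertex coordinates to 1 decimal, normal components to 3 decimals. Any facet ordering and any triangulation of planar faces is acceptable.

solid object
 facet normal 0.394 -0.505 -0.768
  outer loop
   vertex 3.6 3.0 0.8
   vertex 4.8 1.2 2.6
   vertex 0.0 0.8 0.4
  endloop
 endfacet
 facet normal 0.888 0.432 -0.159
  outer loop
   vertex 3.6 3.0 0.8
   vertex 3.2 5.0 4.0
   vertex 4.8 1.2 2.6
  endloop
 endfacet
 facet normal -0.118 -0.900 0.420
  outer loop
   vertex 4.6 1.6 3.4
   vertex 0.0 0.8 0.4
   vertex 4.8 1.2 2.6
  endloop
 endfacet
 facet normal 0.927 0.374 0.045
  outer loop
   vertex 4.6 1.6 3.4
   vertex 4.8 1.2 2.6
   vertex 3.2 5.0 4.0
  endloop
 endfacet
 facet normal 0.253 -0.066 0.965
  outer loop
   vertex 4.6 1.6 3.4
   vertex 3.2 5.0 4.0
   vertex 1.2 3.2 4.4
  endloop
 endfacet
 facet normal -0.967 0.081 0.242
  outer loop
   vertex 1.0 4.4 3.2
   vertex 0.0 0.8 0.4
   vertex 1.2 3.2 4.4
  endloop
 endfacet
 facet normal -0.412 0.609 0.678
  outer loop
   vertex 1.0 4.4 3.2
   vertex 1.2 3.2 4.4
   vertex 3.2 5.0 4.0
  endloop
 endfacet
 facet normal -0.245 -0.797 0.552
  outer loop
   vertex 2.2 2.2 3.4
   vertex 1.2 3.2 4.4
   vertex 0.0 0.8 0.4
  endloop
 endfacet
 facet normal -0.205 -0.821 0.533
  outer loop
   vertex 2.2 2.2 3.4
   vertex 0.0 0.8 0.4
   vertex 4.6 1.6 3.4
  endloop
 endfacet
 facet normal -0.196 -0.784 0.588
  outer loop
   vertex 2.2 2.2 3.4
   vertex 4.6 1.6 3.4
   vertex 1.2 3.2 4.4
  endloop
 endfacet
 facet normal 0.138 0.848 -0.512
  outer loop
   vertex 1.2 4.6 2.8
   vertex 3.2 5.0 4.0
   vertex 3.6 3.0 0.8
  endloop
 endfacet
 facet normal -0.345 0.897 0.276
  outer loop
   vertex 1.2 4.6 2.8
   vertex 1.0 4.4 3.2
   vertex 3.2 5.0 4.0
  endloop
 endfacet
 facet normal -0.264 0.573 -0.776
  outer loop
   vertex 1.2 4.6 2.8
   vertex 3.6 3.0 0.8
   vertex 0.0 0.8 0.4
  endloop
 endfacet
 facet normal -0.878 0.421 -0.228
  outer loop
   vertex 1.2 4.6 2.8
   vertex 0.0 0.8 0.4
   vertex 1.0 4.4 3.2
  endloop
 endfacet
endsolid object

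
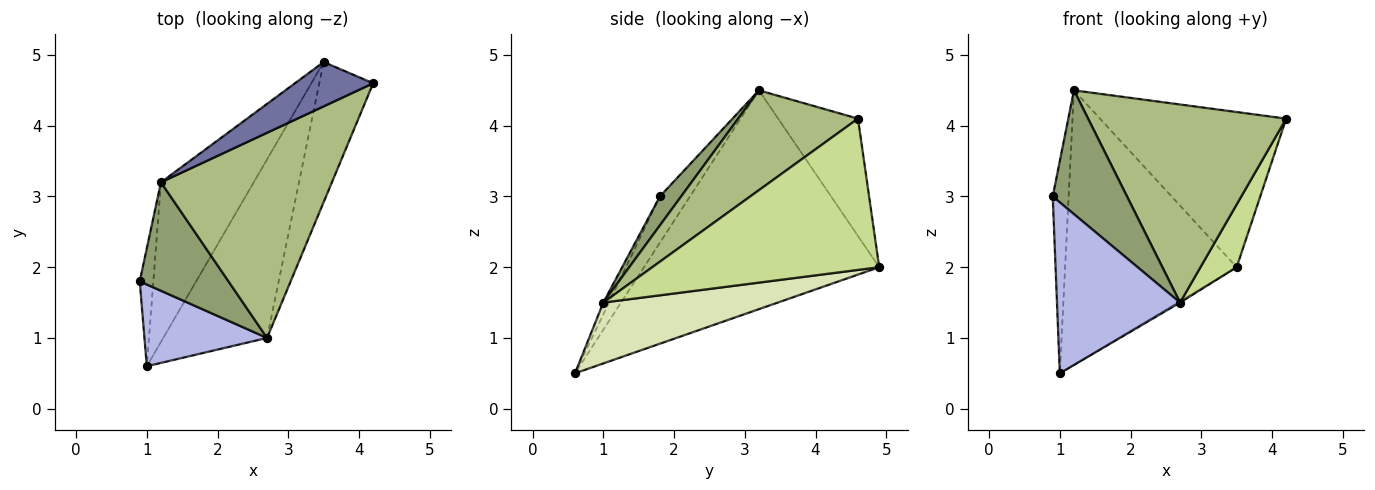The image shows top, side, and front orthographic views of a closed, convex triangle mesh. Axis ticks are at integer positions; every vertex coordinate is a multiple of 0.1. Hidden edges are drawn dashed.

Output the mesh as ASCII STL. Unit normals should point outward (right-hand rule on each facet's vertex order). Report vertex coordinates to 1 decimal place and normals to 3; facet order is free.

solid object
 facet normal -0.381 0.889 0.254
  outer loop
   vertex 1.2 3.2 4.5
   vertex 4.2 4.6 4.1
   vertex 3.5 4.9 2.0
  endloop
 endfacet
 facet normal -0.855 0.453 -0.252
  outer loop
   vertex 1.2 3.2 4.5
   vertex 1.0 0.6 0.5
   vertex 0.9 1.8 3.0
  endloop
 endfacet
 facet normal -0.764 0.557 -0.324
  outer loop
   vertex 1.2 3.2 4.5
   vertex 3.5 4.9 2.0
   vertex 1.0 0.6 0.5
  endloop
 endfacet
 facet normal -0.041 -0.901 0.431
  outer loop
   vertex 2.7 1.0 1.5
   vertex 0.9 1.8 3.0
   vertex 1.0 0.6 0.5
  endloop
 endfacet
 facet normal 0.210 -0.735 0.644
  outer loop
   vertex 2.7 1.0 1.5
   vertex 1.2 3.2 4.5
   vertex 0.9 1.8 3.0
  endloop
 endfacet
 facet normal 0.387 -0.640 0.663
  outer loop
   vertex 2.7 1.0 1.5
   vertex 4.2 4.6 4.1
   vertex 1.2 3.2 4.5
  endloop
 endfacet
 facet normal 0.932 -0.149 -0.332
  outer loop
   vertex 2.7 1.0 1.5
   vertex 3.5 4.9 2.0
   vertex 4.2 4.6 4.1
  endloop
 endfacet
 facet normal 0.506 0.007 -0.863
  outer loop
   vertex 2.7 1.0 1.5
   vertex 1.0 0.6 0.5
   vertex 3.5 4.9 2.0
  endloop
 endfacet
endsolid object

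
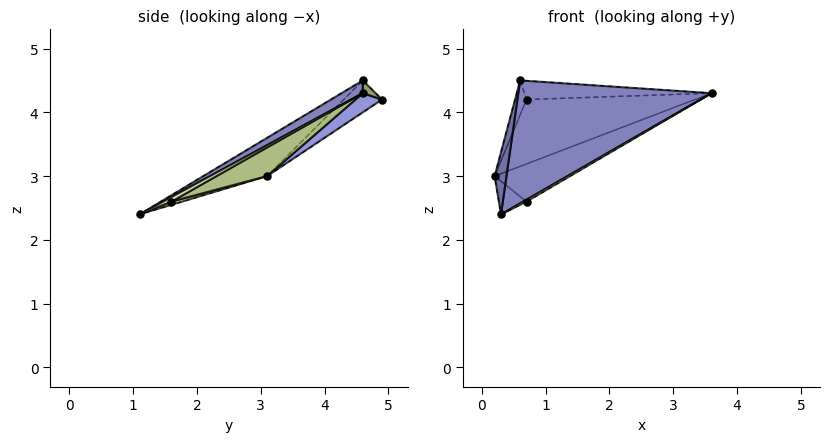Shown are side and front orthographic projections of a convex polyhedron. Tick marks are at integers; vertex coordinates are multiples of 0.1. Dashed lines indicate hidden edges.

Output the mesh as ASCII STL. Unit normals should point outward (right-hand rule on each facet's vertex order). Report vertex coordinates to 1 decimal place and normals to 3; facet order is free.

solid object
 facet normal -0.898 -0.167 0.406
  outer loop
   vertex 0.6 4.6 4.5
   vertex 0.2 3.1 3.0
   vertex 0.3 1.1 2.4
  endloop
 endfacet
 facet normal 0.057 -0.517 0.854
  outer loop
   vertex 0.6 4.6 4.5
   vertex 0.3 1.1 2.4
   vertex 3.6 4.6 4.3
  endloop
 endfacet
 facet normal 0.084 0.536 -0.840
  outer loop
   vertex 0.7 4.9 4.2
   vertex 3.6 4.6 4.3
   vertex 0.2 3.1 3.0
  endloop
 endfacet
 facet normal -0.957 0.287 -0.032
  outer loop
   vertex 0.7 4.9 4.2
   vertex 0.2 3.1 3.0
   vertex 0.6 4.6 4.5
  endloop
 endfacet
 facet normal 0.048 0.698 0.714
  outer loop
   vertex 0.7 4.9 4.2
   vertex 0.6 4.6 4.5
   vertex 3.6 4.6 4.3
  endloop
 endfacet
 facet normal 0.213 0.317 -0.924
  outer loop
   vertex 0.7 1.6 2.6
   vertex 0.2 3.1 3.0
   vertex 3.6 4.6 4.3
  endloop
 endfacet
 facet normal 0.112 0.291 -0.950
  outer loop
   vertex 0.7 1.6 2.6
   vertex 0.3 1.1 2.4
   vertex 0.2 3.1 3.0
  endloop
 endfacet
 facet normal 0.680 -0.272 -0.680
  outer loop
   vertex 0.7 1.6 2.6
   vertex 3.6 4.6 4.3
   vertex 0.3 1.1 2.4
  endloop
 endfacet
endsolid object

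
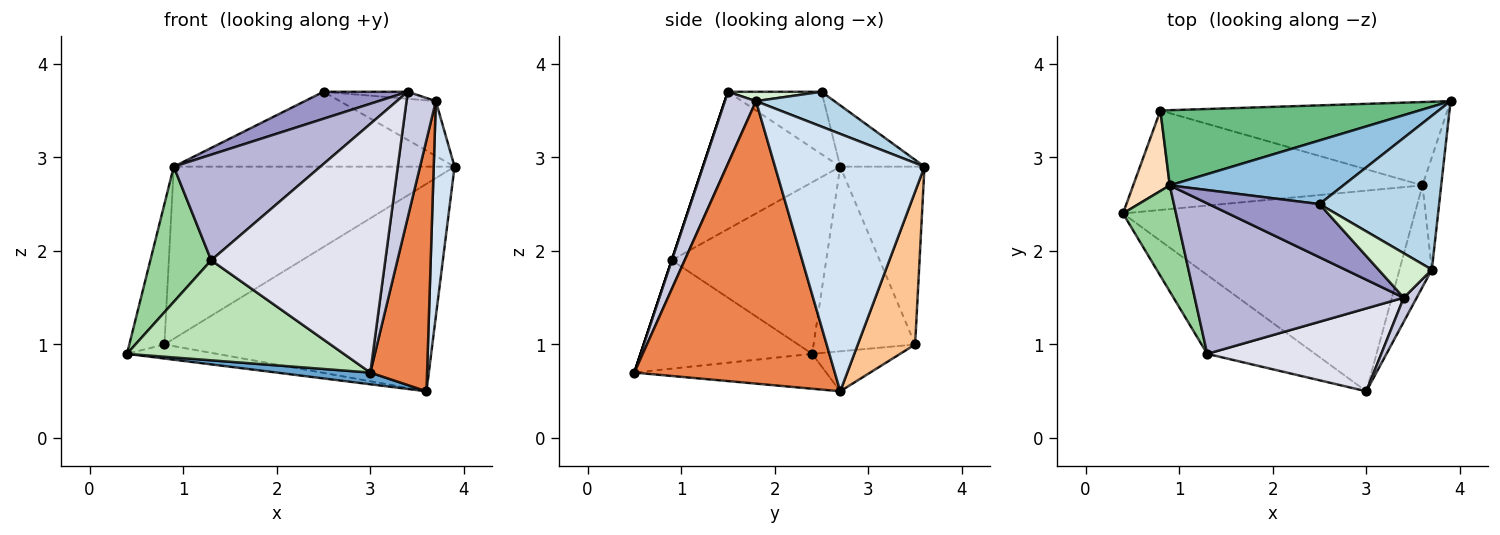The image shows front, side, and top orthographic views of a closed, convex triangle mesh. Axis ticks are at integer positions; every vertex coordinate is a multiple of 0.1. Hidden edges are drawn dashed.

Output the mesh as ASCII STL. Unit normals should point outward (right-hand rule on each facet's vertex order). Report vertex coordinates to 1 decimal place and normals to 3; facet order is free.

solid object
 facet normal -0.118 -0.058 -0.991
  outer loop
   vertex 3.6 2.7 0.5
   vertex 3.0 0.5 0.7
   vertex 0.4 2.4 0.9
  endloop
 endfacet
 facet normal -0.223 0.743 0.631
  outer loop
   vertex 0.9 2.7 2.9
   vertex 2.5 2.5 3.7
   vertex 3.9 3.6 2.9
  endloop
 endfacet
 facet normal 0.265 0.324 0.908
  outer loop
   vertex 3.7 1.8 3.6
   vertex 3.9 3.6 2.9
   vertex 2.5 2.5 3.7
  endloop
 endfacet
 facet normal 0.988 -0.138 -0.072
  outer loop
   vertex 3.7 1.8 3.6
   vertex 3.6 2.7 0.5
   vertex 3.9 3.6 2.9
  endloop
 endfacet
 facet normal 0.956 -0.271 -0.109
  outer loop
   vertex 3.7 1.8 3.6
   vertex 3.0 0.5 0.7
   vertex 3.6 2.7 0.5
  endloop
 endfacet
 facet normal -0.136 0.138 -0.981
  outer loop
   vertex 0.8 3.5 1.0
   vertex 3.6 2.7 0.5
   vertex 0.4 2.4 0.9
  endloop
 endfacet
 facet normal 0.195 0.910 -0.366
  outer loop
   vertex 0.8 3.5 1.0
   vertex 3.9 3.6 2.9
   vertex 3.6 2.7 0.5
  endloop
 endfacet
 facet normal -0.929 0.321 0.184
  outer loop
   vertex 0.8 3.5 1.0
   vertex 0.4 2.4 0.9
   vertex 0.9 2.7 2.9
  endloop
 endfacet
 facet normal -0.265 0.884 0.386
  outer loop
   vertex 0.8 3.5 1.0
   vertex 0.9 2.7 2.9
   vertex 3.9 3.6 2.9
  endloop
 endfacet
 facet normal -0.894 -0.352 0.276
  outer loop
   vertex 1.3 0.9 1.9
   vertex 0.9 2.7 2.9
   vertex 0.4 2.4 0.9
  endloop
 endfacet
 facet normal -0.528 -0.667 -0.526
  outer loop
   vertex 1.3 0.9 1.9
   vertex 0.4 2.4 0.9
   vertex 3.0 0.5 0.7
  endloop
 endfacet
 facet normal 0.171 0.154 0.973
  outer loop
   vertex 3.4 1.5 3.7
   vertex 3.7 1.8 3.6
   vertex 2.5 2.5 3.7
  endloop
 endfacet
 facet normal -0.449 -0.404 0.797
  outer loop
   vertex 3.4 1.5 3.7
   vertex 2.5 2.5 3.7
   vertex 0.9 2.7 2.9
  endloop
 endfacet
 facet normal -0.474 -0.506 0.721
  outer loop
   vertex 3.4 1.5 3.7
   vertex 0.9 2.7 2.9
   vertex 1.3 0.9 1.9
  endloop
 endfacet
 facet normal 0.722 -0.679 0.130
  outer loop
   vertex 3.4 1.5 3.7
   vertex 3.0 0.5 0.7
   vertex 3.7 1.8 3.6
  endloop
 endfacet
 facet normal 0.000 -0.949 0.316
  outer loop
   vertex 3.4 1.5 3.7
   vertex 1.3 0.9 1.9
   vertex 3.0 0.5 0.7
  endloop
 endfacet
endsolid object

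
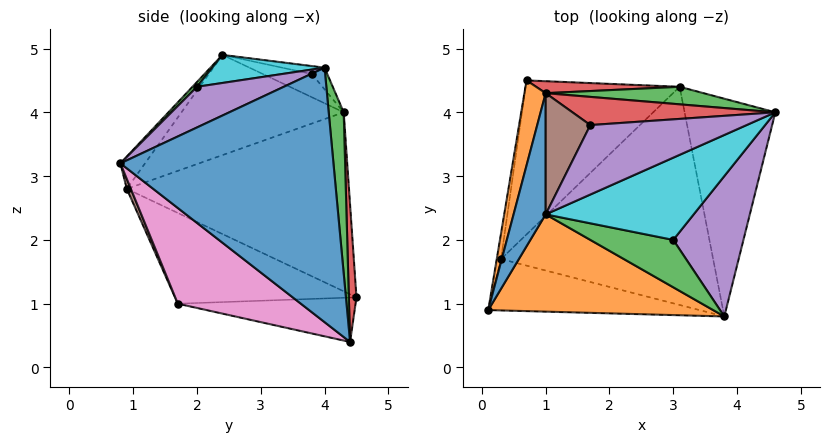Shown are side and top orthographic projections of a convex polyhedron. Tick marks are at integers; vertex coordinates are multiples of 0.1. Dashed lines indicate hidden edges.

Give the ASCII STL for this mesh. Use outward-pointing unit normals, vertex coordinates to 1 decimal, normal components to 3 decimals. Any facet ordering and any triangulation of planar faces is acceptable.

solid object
 facet normal 0.939 -0.078 -0.335
  outer loop
   vertex 3.8 0.8 3.2
   vertex 3.1 4.4 0.4
   vertex 4.6 4.0 4.7
  endloop
 endfacet
 facet normal -0.970 0.216 0.115
  outer loop
   vertex 1.0 4.3 4.0
   vertex 0.7 4.5 1.1
   vertex 0.1 0.9 2.8
  endloop
 endfacet
 facet normal 0.070 0.995 0.068
  outer loop
   vertex 1.0 4.3 4.0
   vertex 4.6 4.0 4.7
   vertex 3.1 4.4 0.4
  endloop
 endfacet
 facet normal 0.060 0.996 0.063
  outer loop
   vertex 1.0 4.3 4.0
   vertex 3.1 4.4 0.4
   vertex 0.7 4.5 1.1
  endloop
 endfacet
 facet normal 0.443 -0.469 0.764
  outer loop
   vertex 3.0 2.0 4.4
   vertex 3.8 0.8 3.2
   vertex 4.6 4.0 4.7
  endloop
 endfacet
 facet normal 0.019 -0.914 -0.404
  outer loop
   vertex 0.3 1.7 1.0
   vertex 3.8 0.8 3.2
   vertex 0.1 0.9 2.8
  endloop
 endfacet
 facet normal 0.348 -0.532 -0.772
  outer loop
   vertex 0.3 1.7 1.0
   vertex 3.1 4.4 0.4
   vertex 3.8 0.8 3.2
  endloop
 endfacet
 facet normal -0.989 0.143 -0.046
  outer loop
   vertex 0.3 1.7 1.0
   vertex 0.1 0.9 2.8
   vertex 0.7 4.5 1.1
  endloop
 endfacet
 facet normal -0.276 0.074 -0.958
  outer loop
   vertex 0.3 1.7 1.0
   vertex 0.7 4.5 1.1
   vertex 3.1 4.4 0.4
  endloop
 endfacet
 facet normal 0.179 -0.284 0.942
  outer loop
   vertex 1.0 2.4 4.9
   vertex 3.0 2.0 4.4
   vertex 4.6 4.0 4.7
  endloop
 endfacet
 facet normal -0.943 0.143 0.302
  outer loop
   vertex 1.0 2.4 4.9
   vertex 1.0 4.3 4.0
   vertex 0.1 0.9 2.8
  endloop
 endfacet
 facet normal -0.087 -0.793 0.603
  outer loop
   vertex 1.0 2.4 4.9
   vertex 0.1 0.9 2.8
   vertex 3.8 0.8 3.2
  endloop
 endfacet
 facet normal 0.042 -0.693 0.720
  outer loop
   vertex 1.0 2.4 4.9
   vertex 3.8 0.8 3.2
   vertex 3.0 2.0 4.4
  endloop
 endfacet
 facet normal -0.074 0.722 0.688
  outer loop
   vertex 1.7 3.8 4.6
   vertex 4.6 4.0 4.7
   vertex 1.0 4.3 4.0
  endloop
 endfacet
 facet normal -0.050 0.233 0.971
  outer loop
   vertex 1.7 3.8 4.6
   vertex 1.0 2.4 4.9
   vertex 4.6 4.0 4.7
  endloop
 endfacet
 facet normal -0.425 0.388 0.818
  outer loop
   vertex 1.7 3.8 4.6
   vertex 1.0 4.3 4.0
   vertex 1.0 2.4 4.9
  endloop
 endfacet
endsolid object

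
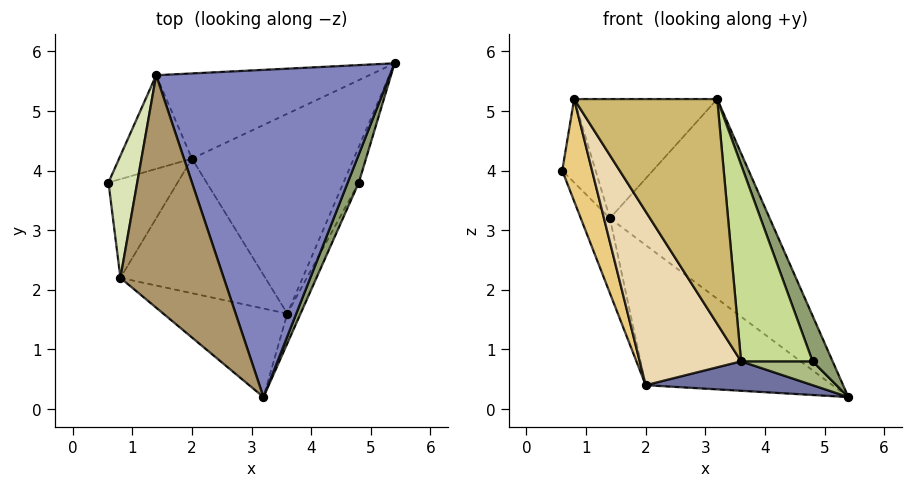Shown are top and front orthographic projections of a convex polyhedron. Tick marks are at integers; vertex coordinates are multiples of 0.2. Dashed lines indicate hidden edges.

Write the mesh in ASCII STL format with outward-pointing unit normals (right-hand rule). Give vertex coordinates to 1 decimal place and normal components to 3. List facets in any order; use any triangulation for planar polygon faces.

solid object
 facet normal 0.010 -0.146 -0.989
  outer loop
   vertex 2.0 4.2 0.4
   vertex 5.4 5.8 0.2
   vertex 3.6 1.6 0.8
  endloop
 endfacet
 facet normal 0.523 0.444 0.727
  outer loop
   vertex 1.4 5.6 3.2
   vertex 3.2 0.2 5.2
   vertex 5.4 5.8 0.2
  endloop
 endfacet
 facet normal -0.909 0.260 -0.325
  outer loop
   vertex 1.4 5.6 3.2
   vertex 2.0 4.2 0.4
   vertex 0.6 3.8 4.0
  endloop
 endfacet
 facet normal -0.397 0.784 -0.477
  outer loop
   vertex 1.4 5.6 3.2
   vertex 5.4 5.8 0.2
   vertex 2.0 4.2 0.4
  endloop
 endfacet
 facet normal 0.958 -0.243 0.150
  outer loop
   vertex 4.8 3.8 0.8
   vertex 5.4 5.8 0.2
   vertex 3.2 0.2 5.2
  endloop
 endfacet
 facet normal 0.713 -0.389 -0.583
  outer loop
   vertex 4.8 3.8 0.8
   vertex 3.6 1.6 0.8
   vertex 5.4 5.8 0.2
  endloop
 endfacet
 facet normal 0.876 -0.478 -0.072
  outer loop
   vertex 4.8 3.8 0.8
   vertex 3.2 0.2 5.2
   vertex 3.6 1.6 0.8
  endloop
 endfacet
 facet normal -0.405 0.516 0.755
  outer loop
   vertex 0.8 2.2 5.2
   vertex 1.4 5.6 3.2
   vertex 0.6 3.8 4.0
  endloop
 endfacet
 facet normal 0.355 0.427 0.832
  outer loop
   vertex 0.8 2.2 5.2
   vertex 3.2 0.2 5.2
   vertex 1.4 5.6 3.2
  endloop
 endfacet
 facet normal -0.613 -0.735 -0.290
  outer loop
   vertex 0.8 2.2 5.2
   vertex 3.6 1.6 0.8
   vertex 3.2 0.2 5.2
  endloop
 endfacet
 facet normal -0.845 -0.384 -0.371
  outer loop
   vertex 0.8 2.2 5.2
   vertex 0.6 3.8 4.0
   vertex 2.0 4.2 0.4
  endloop
 endfacet
 facet normal -0.749 -0.524 -0.405
  outer loop
   vertex 0.8 2.2 5.2
   vertex 2.0 4.2 0.4
   vertex 3.6 1.6 0.8
  endloop
 endfacet
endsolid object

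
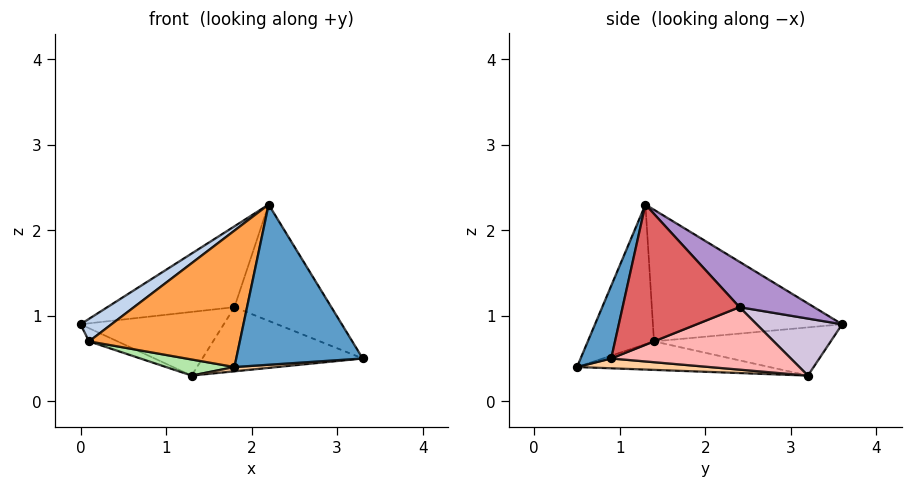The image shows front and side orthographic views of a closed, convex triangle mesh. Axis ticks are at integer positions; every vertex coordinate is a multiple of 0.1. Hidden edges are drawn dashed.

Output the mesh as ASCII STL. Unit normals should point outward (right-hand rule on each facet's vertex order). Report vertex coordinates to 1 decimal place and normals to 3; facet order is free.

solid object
 facet normal 0.221 -0.915 0.338
  outer loop
   vertex 2.2 1.3 2.3
   vertex 1.8 0.5 0.4
   vertex 3.3 0.9 0.5
  endloop
 endfacet
 facet normal -0.606 -0.099 0.789
  outer loop
   vertex 0.1 1.4 0.7
   vertex 2.2 1.3 2.3
   vertex 0.0 3.6 0.9
  endloop
 endfacet
 facet normal -0.364 -0.829 0.425
  outer loop
   vertex 0.1 1.4 0.7
   vertex 1.8 0.5 0.4
   vertex 2.2 1.3 2.3
  endloop
 endfacet
 facet normal 0.073 -0.023 -0.997
  outer loop
   vertex 1.3 3.2 0.3
   vertex 3.3 0.9 0.5
   vertex 1.8 0.5 0.4
  endloop
 endfacet
 facet normal -0.402 0.065 -0.913
  outer loop
   vertex 1.3 3.2 0.3
   vertex 0.1 1.4 0.7
   vertex 0.0 3.6 0.9
  endloop
 endfacet
 facet normal -0.212 -0.075 -0.974
  outer loop
   vertex 1.3 3.2 0.3
   vertex 1.8 0.5 0.4
   vertex 0.1 1.4 0.7
  endloop
 endfacet
 facet normal 0.731 0.606 0.312
  outer loop
   vertex 1.8 2.4 1.1
   vertex 2.2 1.3 2.3
   vertex 3.3 0.9 0.5
  endloop
 endfacet
 facet normal 0.731 0.653 0.196
  outer loop
   vertex 1.8 2.4 1.1
   vertex 3.3 0.9 0.5
   vertex 1.3 3.2 0.3
  endloop
 endfacet
 facet normal 0.430 0.732 0.528
  outer loop
   vertex 1.8 2.4 1.1
   vertex 0.0 3.6 0.9
   vertex 2.2 1.3 2.3
  endloop
 endfacet
 facet normal 0.451 0.756 0.474
  outer loop
   vertex 1.8 2.4 1.1
   vertex 1.3 3.2 0.3
   vertex 0.0 3.6 0.9
  endloop
 endfacet
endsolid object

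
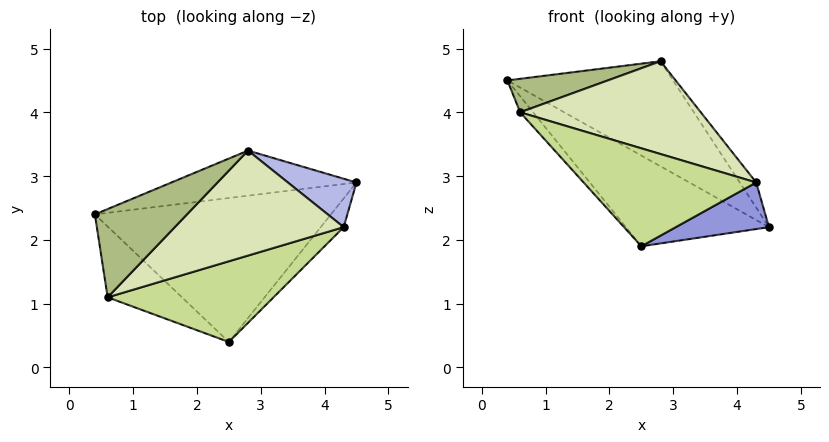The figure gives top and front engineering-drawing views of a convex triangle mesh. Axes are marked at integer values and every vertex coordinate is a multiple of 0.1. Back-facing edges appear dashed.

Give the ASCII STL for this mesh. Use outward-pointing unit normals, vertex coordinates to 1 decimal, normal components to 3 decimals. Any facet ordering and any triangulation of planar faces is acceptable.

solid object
 facet normal -0.475 0.469 -0.745
  outer loop
   vertex 2.5 0.4 1.9
   vertex 0.4 2.4 4.5
   vertex 4.5 2.9 2.2
  endloop
 endfacet
 facet normal -0.316 0.872 -0.374
  outer loop
   vertex 2.8 3.4 4.8
   vertex 4.5 2.9 2.2
   vertex 0.4 2.4 4.5
  endloop
 endfacet
 facet normal 0.753 -0.561 -0.346
  outer loop
   vertex 4.3 2.2 2.9
   vertex 2.5 0.4 1.9
   vertex 4.5 2.9 2.2
  endloop
 endfacet
 facet normal 0.831 0.257 0.494
  outer loop
   vertex 4.3 2.2 2.9
   vertex 4.5 2.9 2.2
   vertex 2.8 3.4 4.8
  endloop
 endfacet
 facet normal -0.706 0.157 -0.691
  outer loop
   vertex 0.6 1.1 4.0
   vertex 0.4 2.4 4.5
   vertex 2.5 0.4 1.9
  endloop
 endfacet
 facet normal 0.031 -0.355 0.934
  outer loop
   vertex 0.6 1.1 4.0
   vertex 2.8 3.4 4.8
   vertex 0.4 2.4 4.5
  endloop
 endfacet
 facet normal 0.386 -0.712 0.587
  outer loop
   vertex 0.6 1.1 4.0
   vertex 2.5 0.4 1.9
   vertex 4.3 2.2 2.9
  endloop
 endfacet
 facet normal 0.387 -0.610 0.691
  outer loop
   vertex 0.6 1.1 4.0
   vertex 4.3 2.2 2.9
   vertex 2.8 3.4 4.8
  endloop
 endfacet
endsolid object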